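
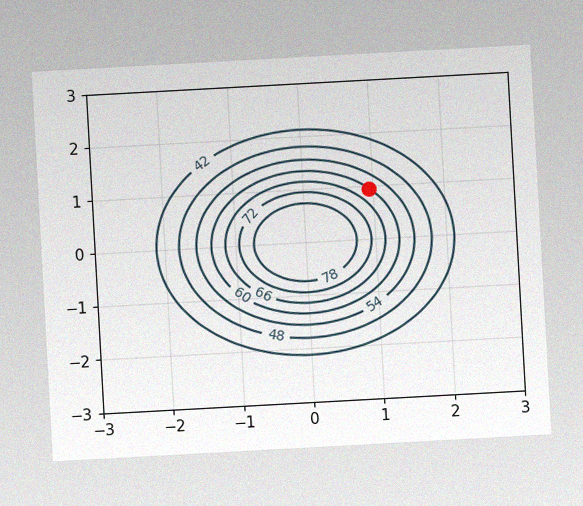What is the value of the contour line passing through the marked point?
60

The chart is tilted about 3° counter-clockwise, with some photo noise. The marked point sits on the contour labelled 60.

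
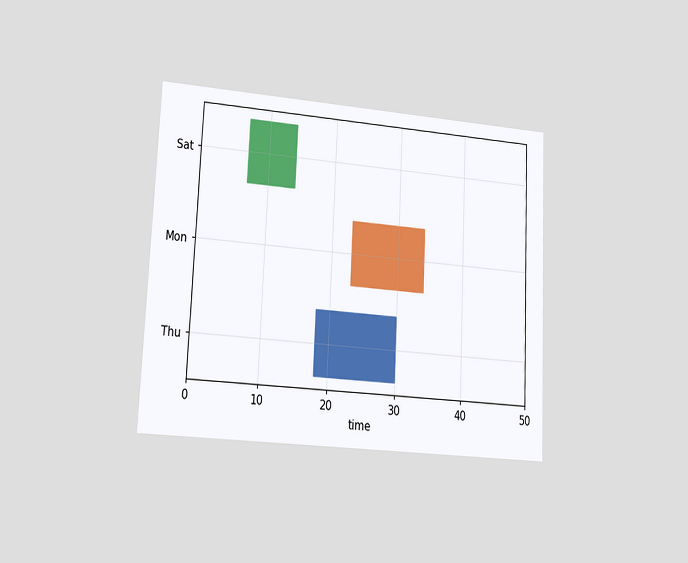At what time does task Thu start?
The chart is tilted about 3° clockwise and viewed at a slight angle. The Thu bar begins at t=18.

18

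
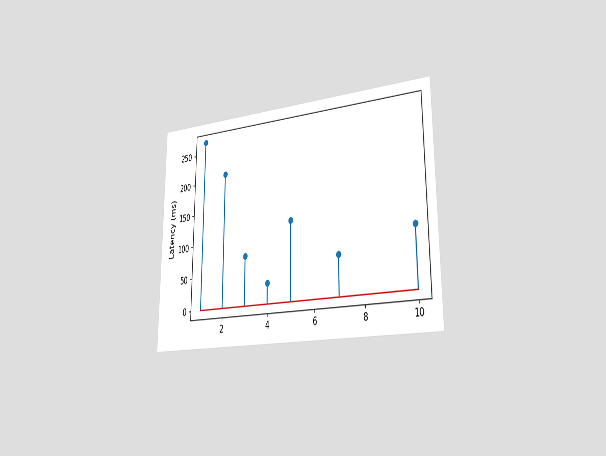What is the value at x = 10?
90ms

The chart is viewed slightly from the right. The stem at x=10 reaches 90ms.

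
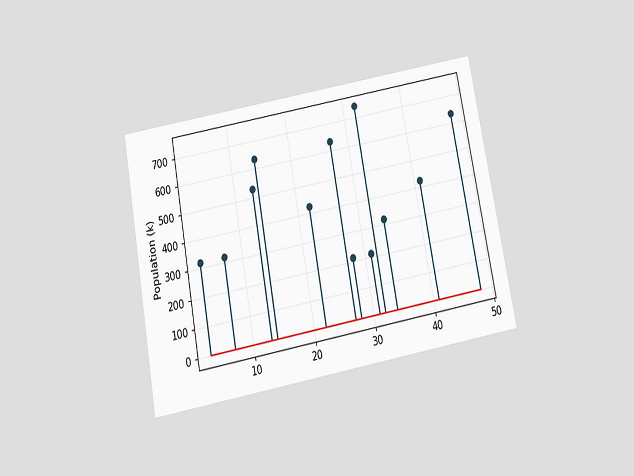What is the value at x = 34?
318k

The chart is tilted about 11° counter-clockwise and viewed slightly from below. The stem at x=34 reaches 318k.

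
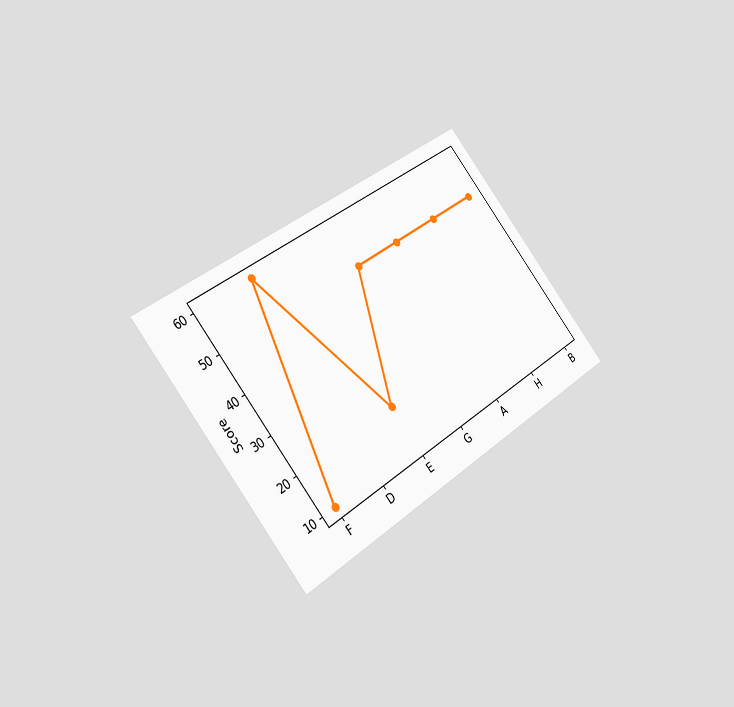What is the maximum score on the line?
The chart is tilted about 39° counter-clockwise and viewed slightly from the left. The highest point is at D, and reading across to the y-axis gives 60.

60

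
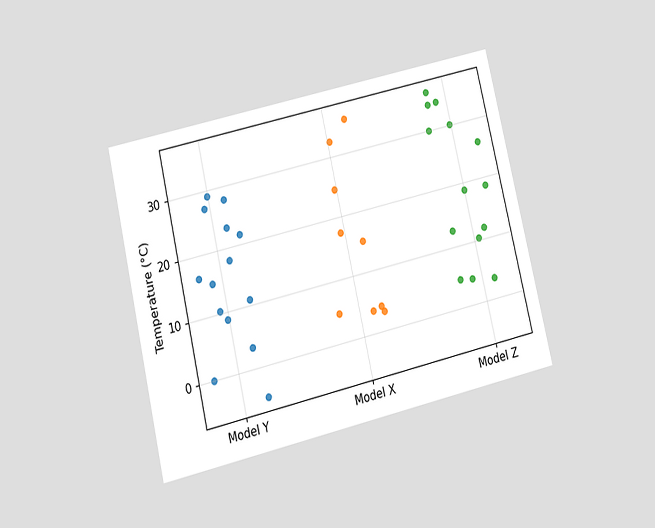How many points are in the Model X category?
9

The chart is tilted about 13° counter-clockwise and viewed at a slight angle. Counting the markers in the Model X column gives 9.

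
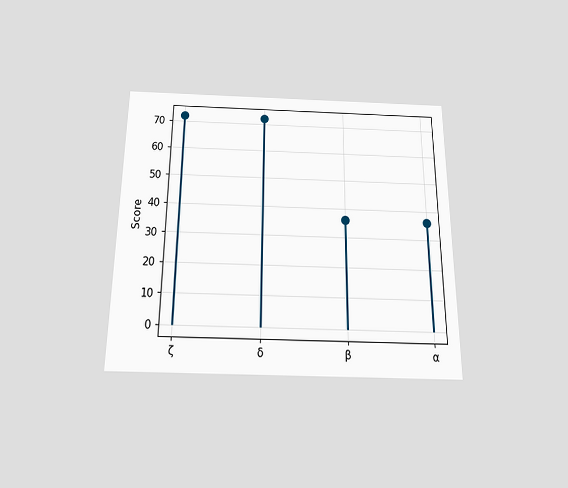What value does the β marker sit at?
The chart is viewed slightly from below. The β marker sits at 36.

36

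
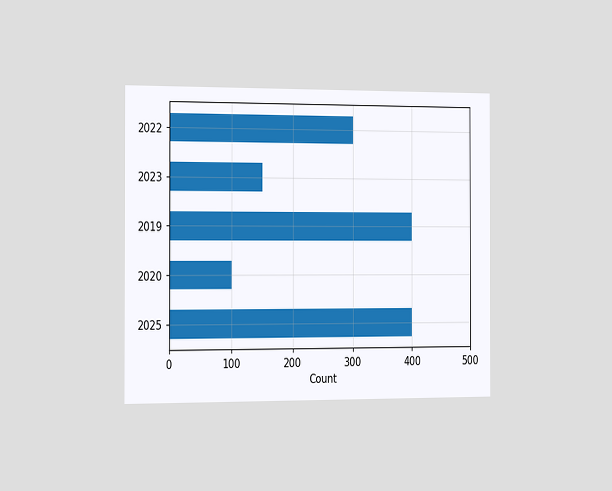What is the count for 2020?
The chart is viewed slightly from the left. Reading along the chart's x-axis, the 2020 bar reaches 100.

100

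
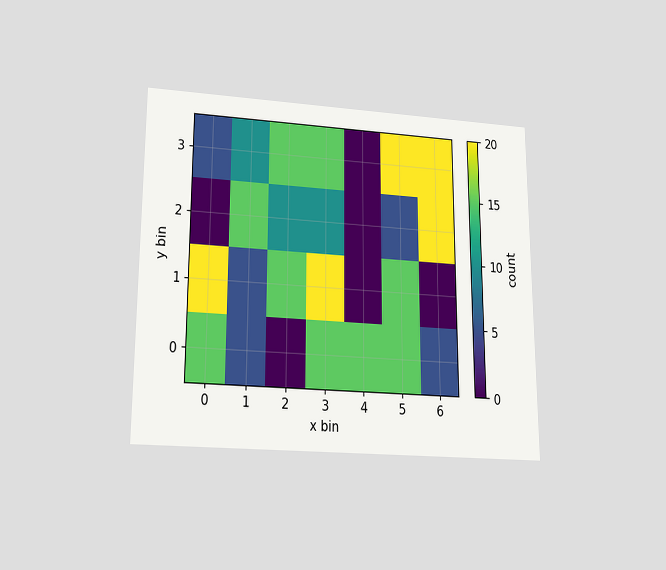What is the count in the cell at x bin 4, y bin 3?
0

The chart is viewed slightly from below. Matching the cell (4, 3) against the colorbar gives 0.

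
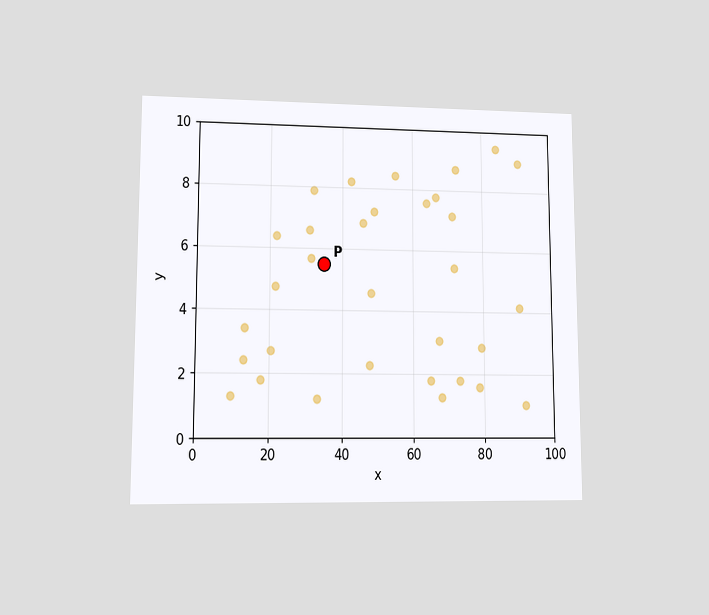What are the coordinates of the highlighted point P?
(35, 5.5)

The chart is viewed at a slight angle. Following the gridlines from P to each axis, P sits at (35, 5.5).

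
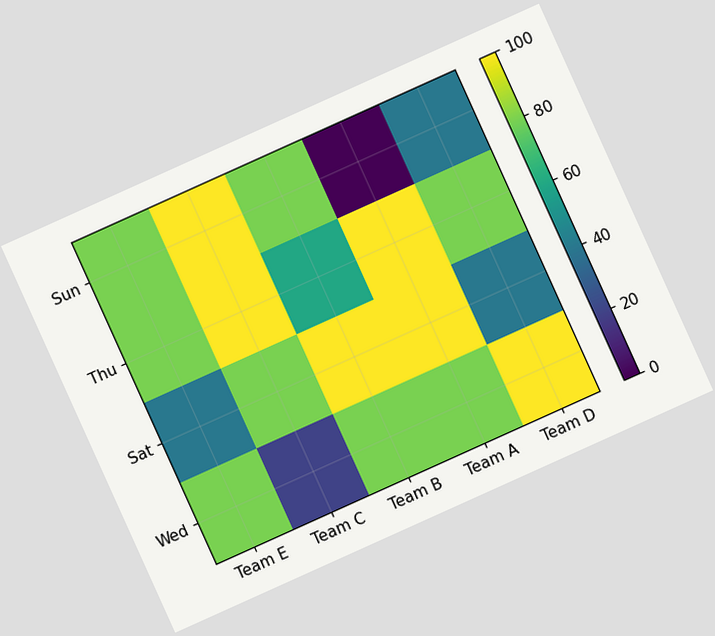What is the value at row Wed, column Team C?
The chart is tilted about 24° counter-clockwise. Matching cell (Wed, Team C) against the colorbar gives 20.

20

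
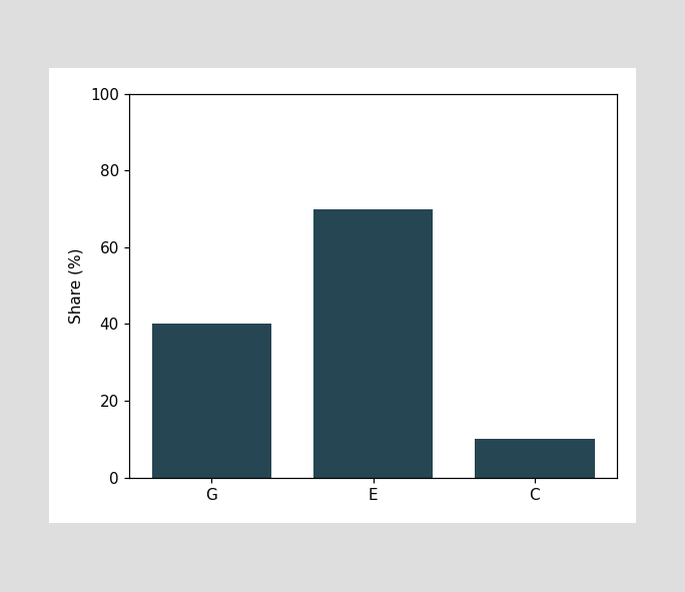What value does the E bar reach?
70%

Reading along the chart's y-axis, the E bar reaches 70%.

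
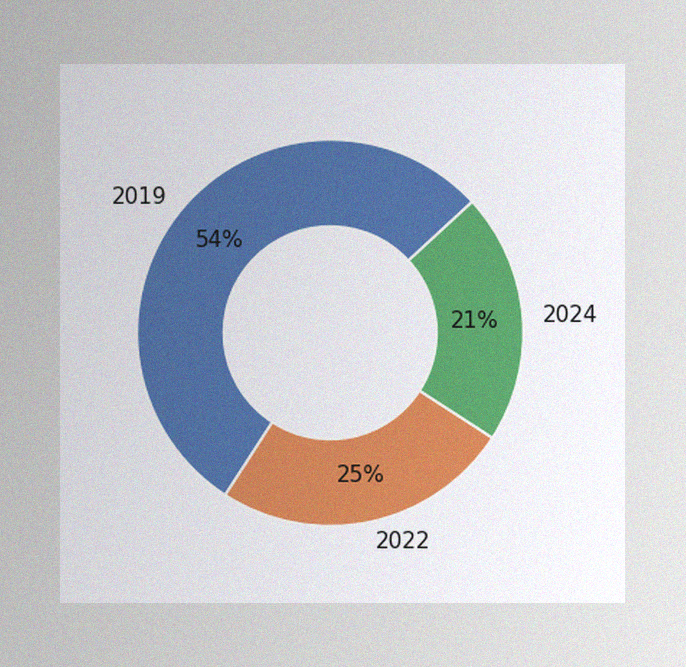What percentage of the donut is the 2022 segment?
The image has some photo noise and uneven lighting. The 2022 segment takes up 25% of the ring.

25%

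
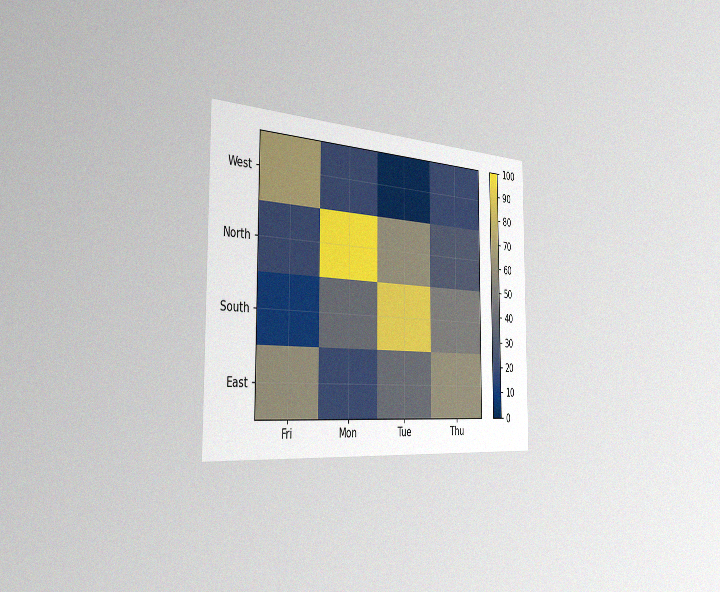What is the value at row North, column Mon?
The chart is viewed slightly from the left, with some photo noise. Matching cell (North, Mon) against the colorbar gives 100.

100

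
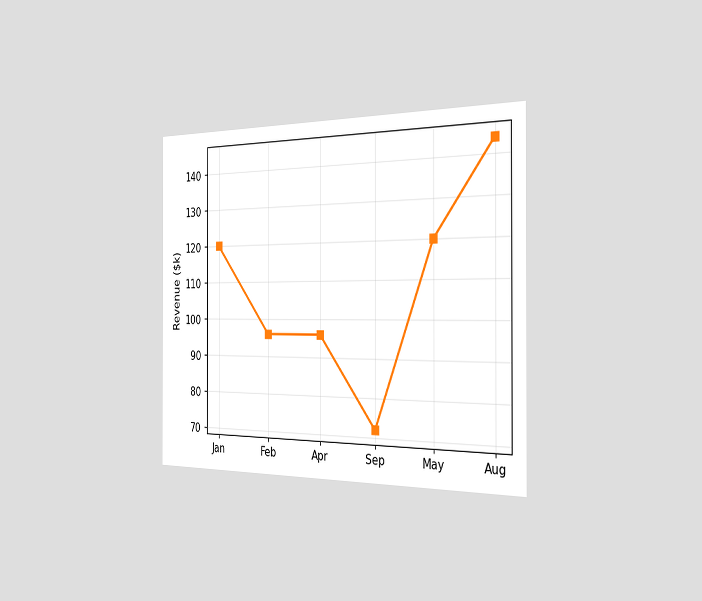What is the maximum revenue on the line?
The chart is viewed slightly from the right. The highest point is at Aug, and reading across to the y-axis gives $144k.

$144k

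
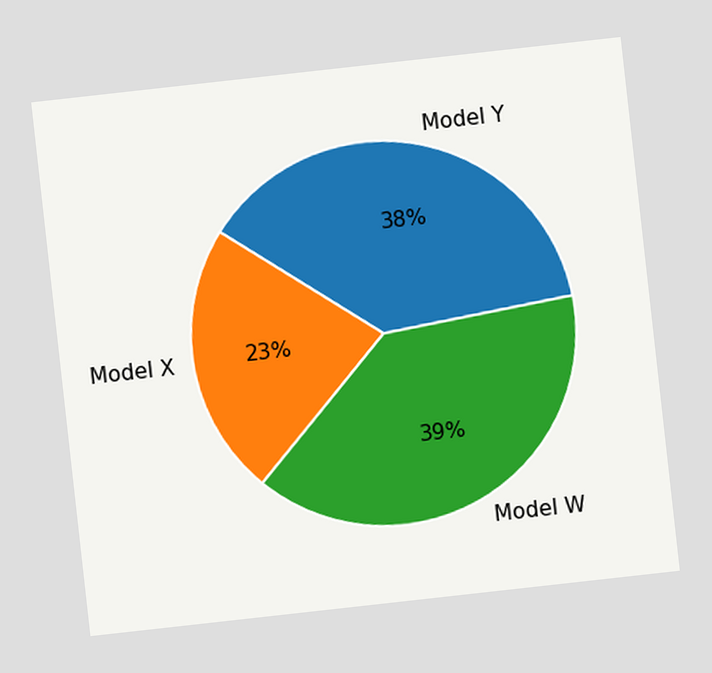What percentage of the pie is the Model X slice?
23%

The chart is tilted about 6° counter-clockwise. The Model X slice takes up 23% of the pie.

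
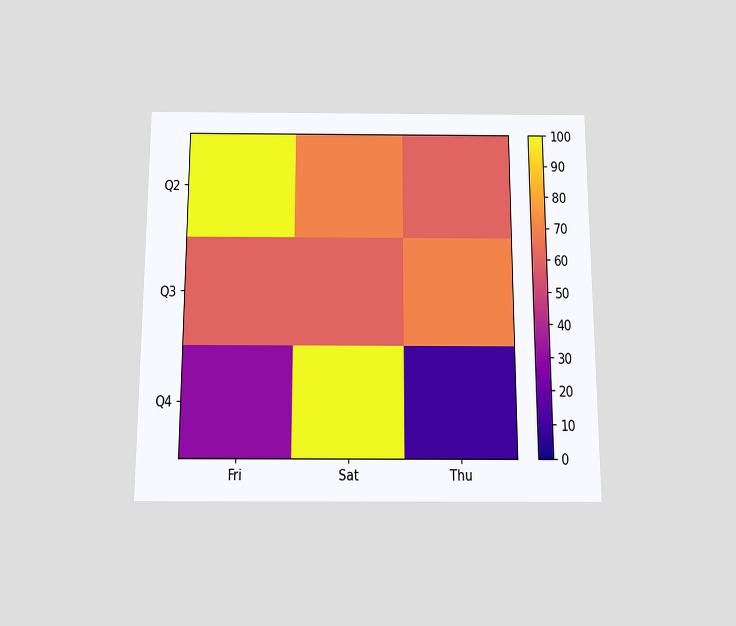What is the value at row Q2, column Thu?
60

The chart is viewed slightly from below. Matching cell (Q2, Thu) against the colorbar gives 60.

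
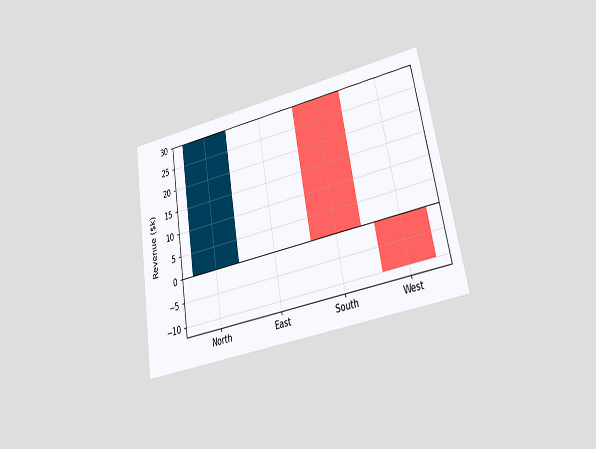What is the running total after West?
$-10k

The chart is tilted about 10° counter-clockwise and viewed at a slight angle. After West the running total reaches $-10k.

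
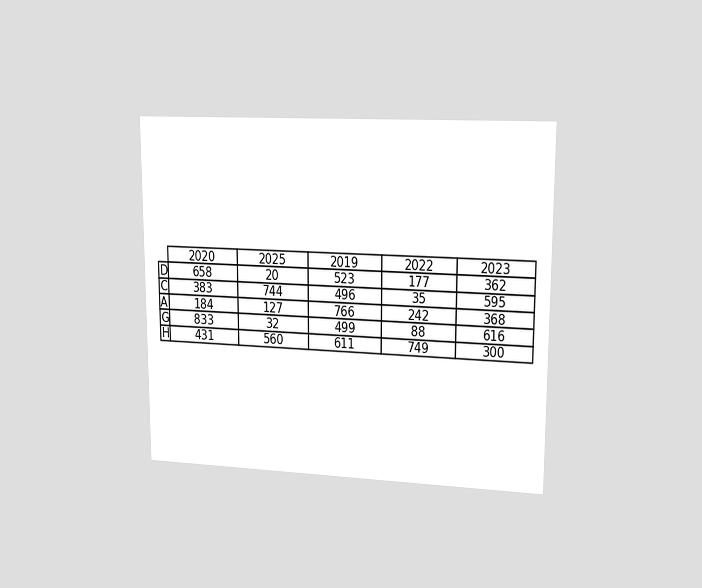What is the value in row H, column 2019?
The chart is viewed at a slight angle. The (H, 2019) cell reads 611.

611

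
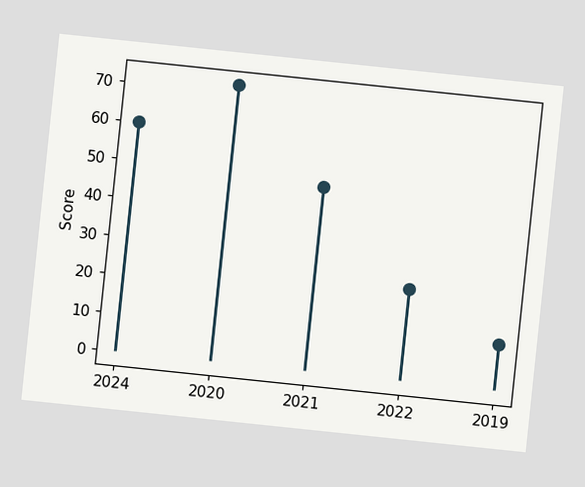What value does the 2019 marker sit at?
The chart is tilted about 6° clockwise. The 2019 marker sits at 12.

12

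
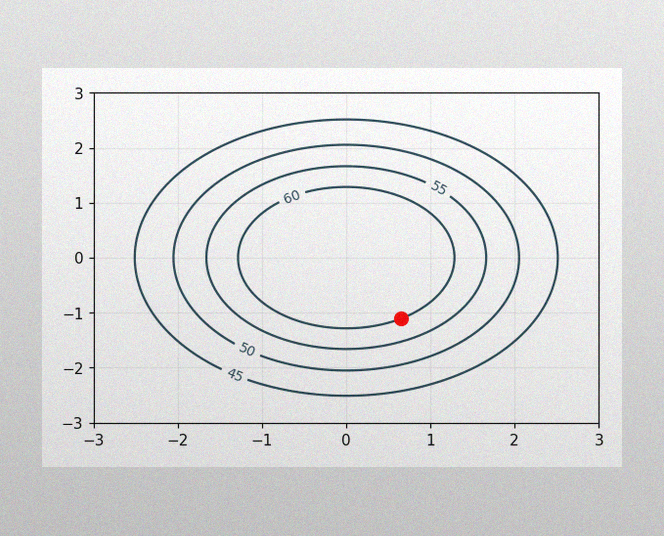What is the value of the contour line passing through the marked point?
60

The image has some photo noise and uneven lighting. The marked point sits on the contour labelled 60.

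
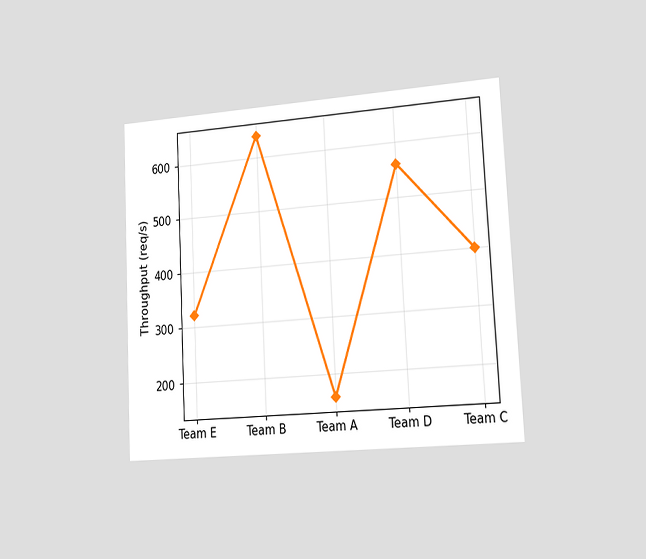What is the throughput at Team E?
320req/s

The chart is tilted about 3° counter-clockwise and viewed slightly from the right. At Team E, the line is at 320req/s.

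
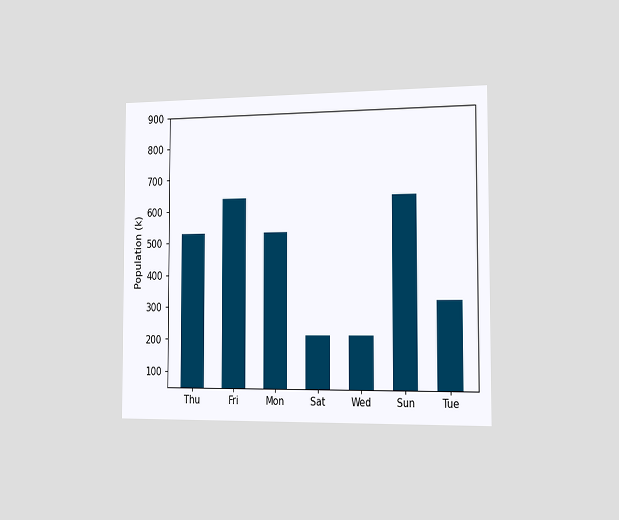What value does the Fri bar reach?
The chart is viewed slightly from the right. Reading along the chart's y-axis, the Fri bar reaches 636k.

636k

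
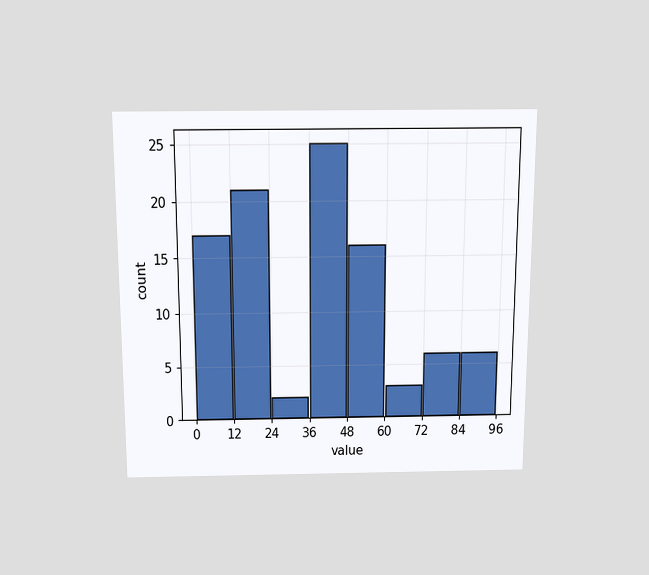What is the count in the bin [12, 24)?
The chart is viewed slightly from above. The [12, 24) bin has height 21.

21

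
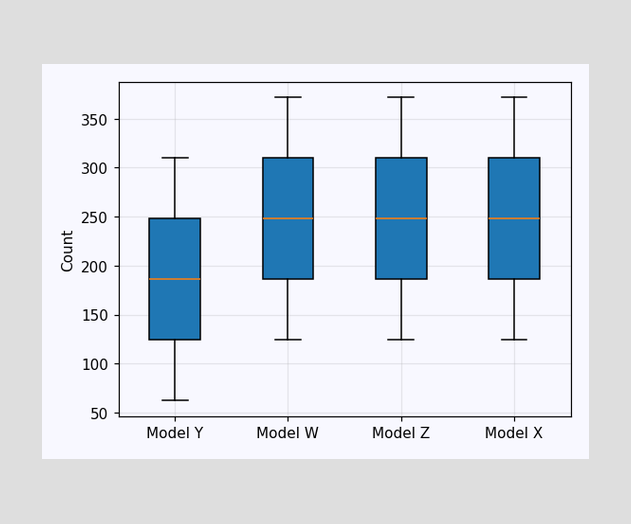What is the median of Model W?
The median line in the Model W box sits at 248.

248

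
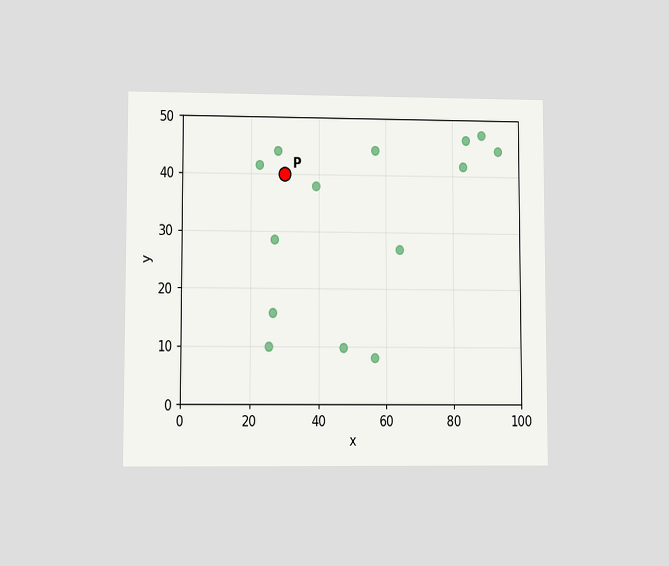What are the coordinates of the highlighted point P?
The chart is viewed at a slight angle. Following the gridlines from P to each axis, P sits at (30, 40).

(30, 40)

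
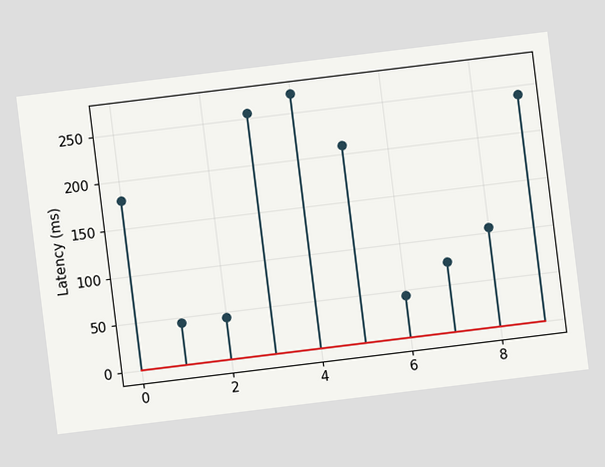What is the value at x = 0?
The chart is tilted about 7° counter-clockwise. The stem at x=0 reaches 180ms.

180ms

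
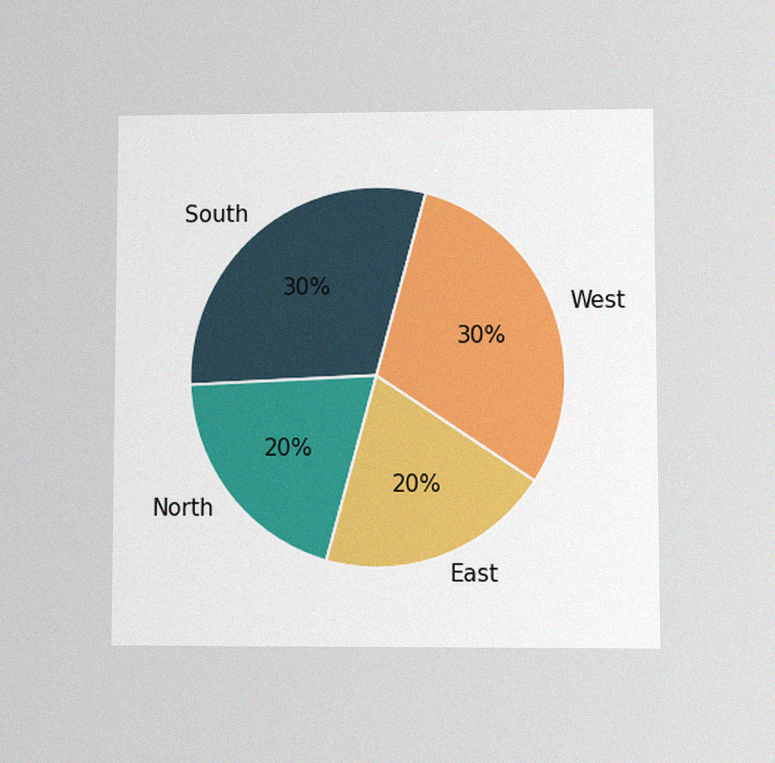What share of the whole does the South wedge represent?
30%

The chart is viewed at a slight angle, with some photo noise. The South slice takes up 30% of the pie.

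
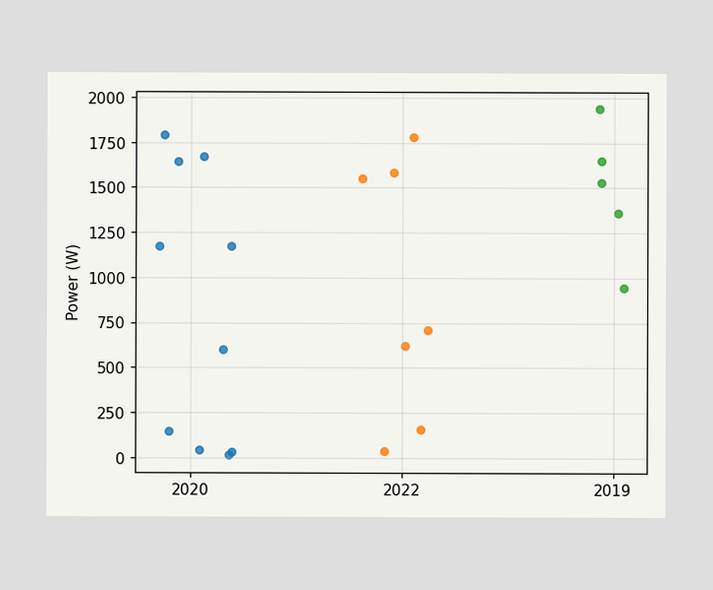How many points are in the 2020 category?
Counting the markers in the 2020 column gives 10.

10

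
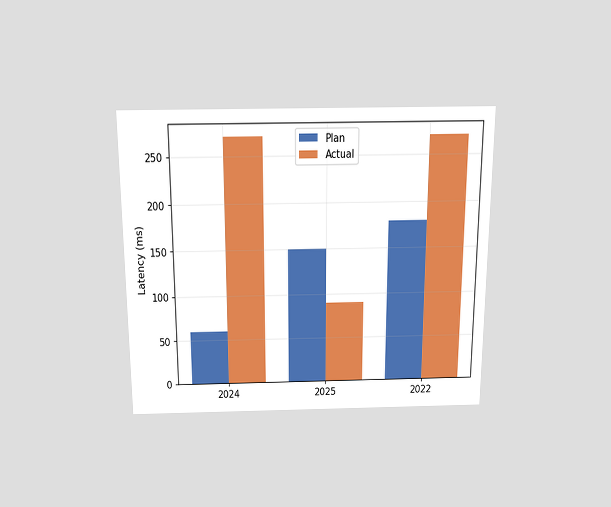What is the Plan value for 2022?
180ms

The chart is viewed slightly from above. The Plan bar at 2022 reaches 180ms on the y-axis.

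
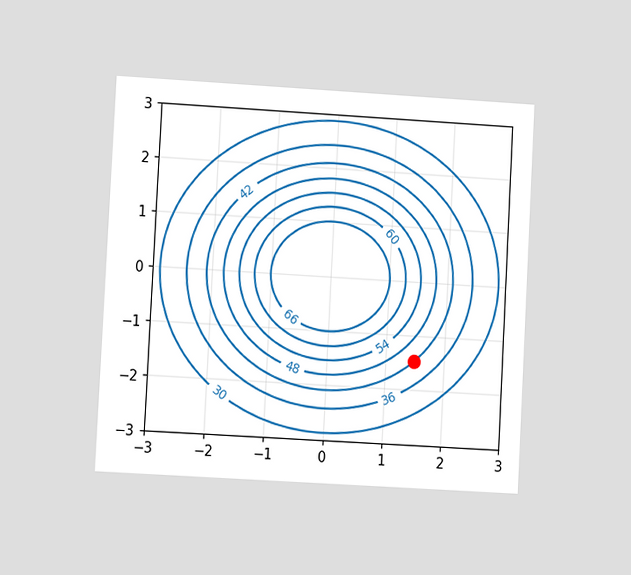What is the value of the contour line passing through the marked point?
42

The chart is tilted about 3° clockwise and viewed at a slight angle. The marked point sits on the contour labelled 42.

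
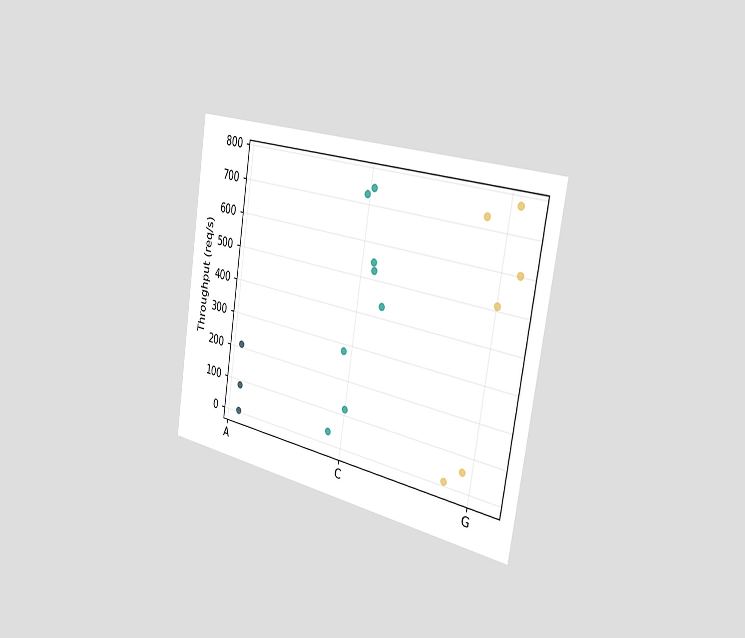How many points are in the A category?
The chart is tilted about 9° clockwise and viewed slightly from the right. Counting the markers in the A column gives 3.

3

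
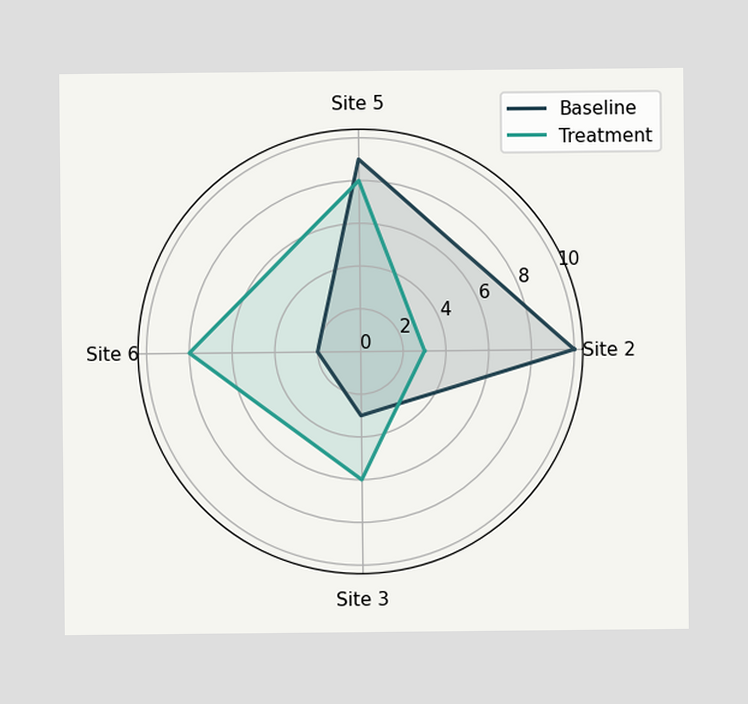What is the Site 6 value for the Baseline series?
2

On the Site 6 axis, Baseline reaches 2.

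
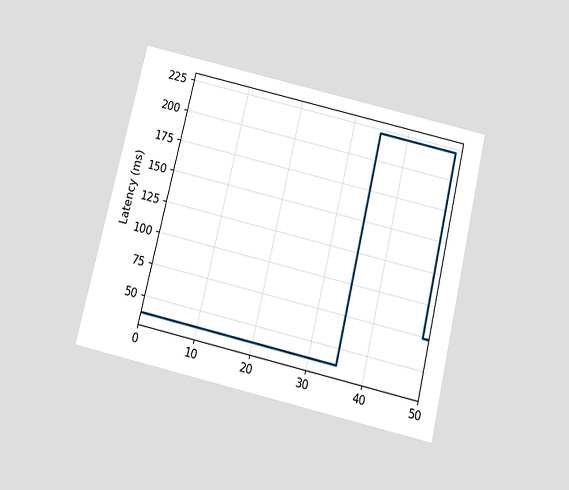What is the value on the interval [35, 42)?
222ms

The chart is tilted about 13° clockwise and viewed slightly from below. On [35, 42) the step sits at 222ms.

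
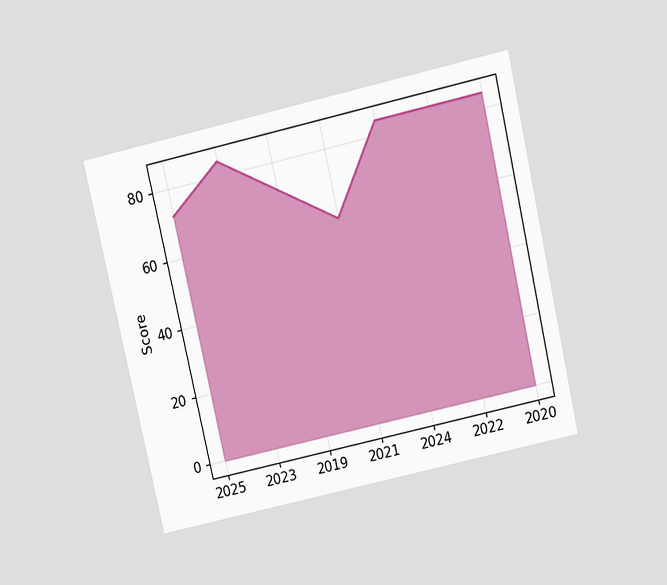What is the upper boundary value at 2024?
84

The chart is tilted about 13° counter-clockwise and viewed slightly from above. At 2024 the upper boundary is at 84.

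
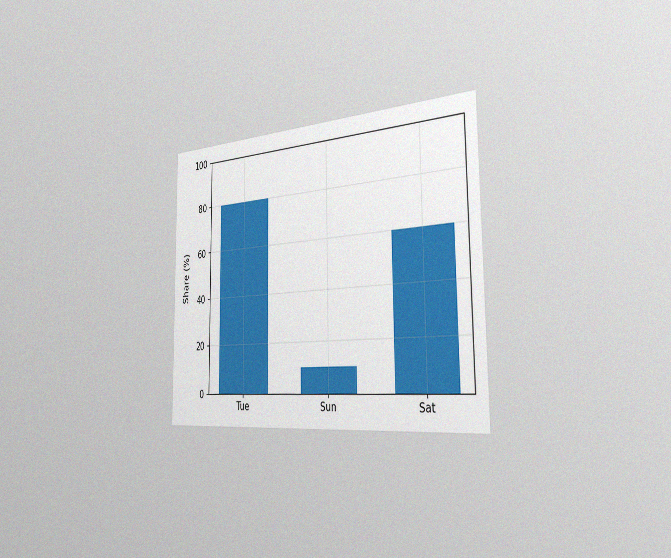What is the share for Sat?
The chart is viewed slightly from the right, with some photo noise. Reading along the chart's y-axis, the Sat bar reaches 60%.

60%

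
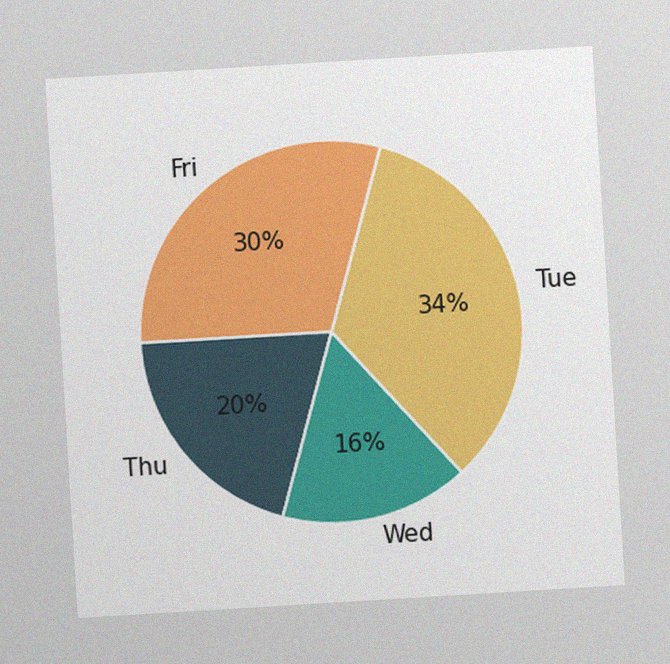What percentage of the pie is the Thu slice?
The chart is tilted about 3° counter-clockwise, with some photo noise. The Thu slice takes up 20% of the pie.

20%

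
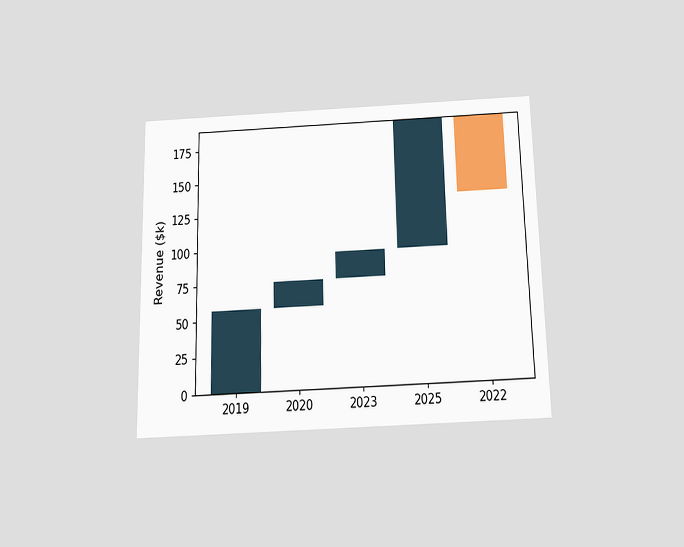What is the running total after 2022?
$133k

The chart is viewed slightly from below. After 2022 the running total reaches $133k.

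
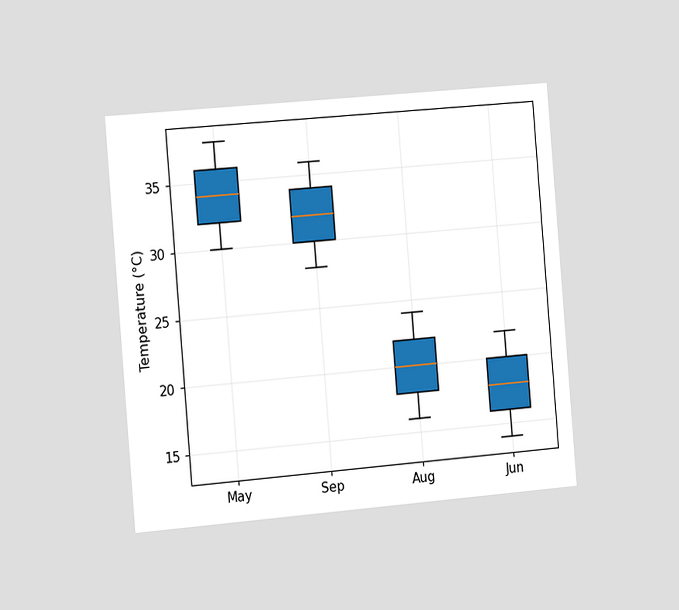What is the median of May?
34°C

The chart is tilted about 5° counter-clockwise and viewed slightly from the left. The median line in the May box sits at 34°C.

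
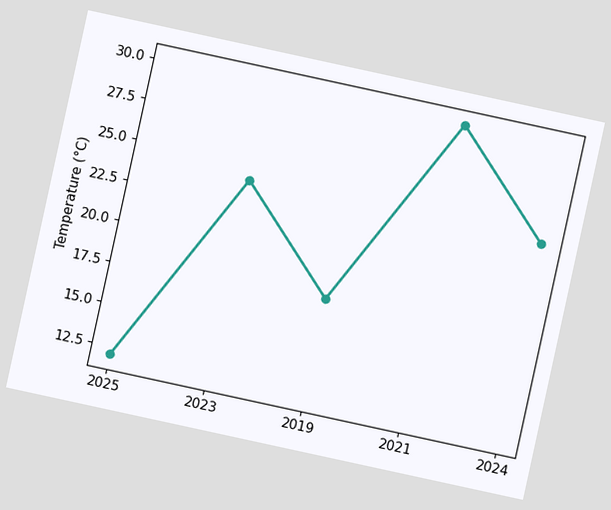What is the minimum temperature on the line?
12°C

The chart is tilted about 12° clockwise. The lowest point is at 2025, and reading across to the y-axis gives 12°C.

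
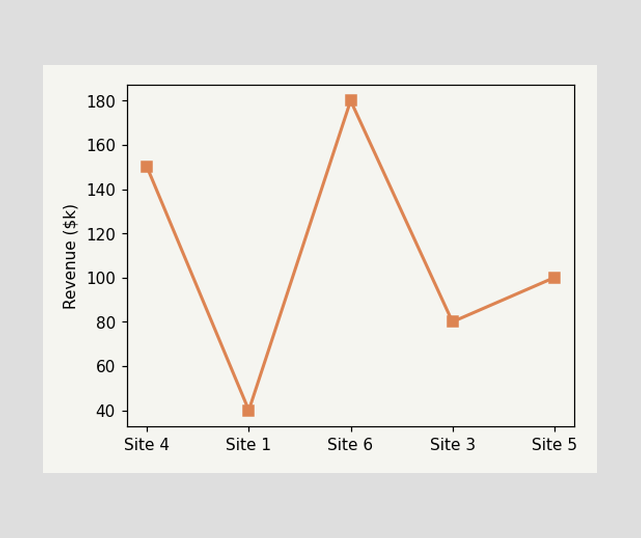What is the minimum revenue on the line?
$40k

The lowest point is at Site 1, and reading across to the y-axis gives $40k.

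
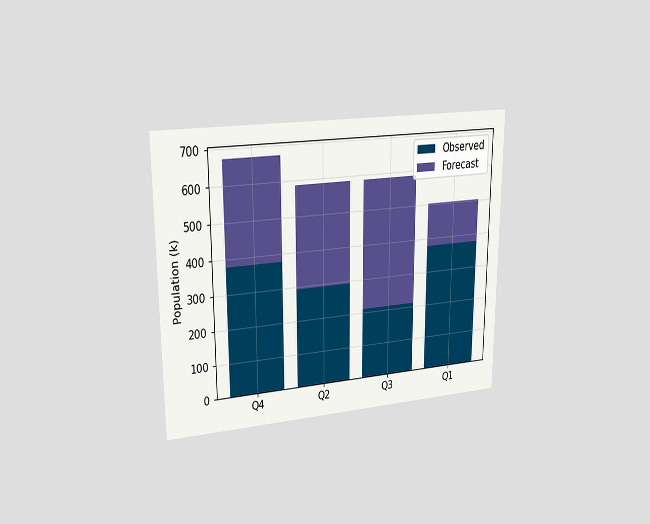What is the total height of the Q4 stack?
672k

The chart is viewed at a slight angle. The Q4 stack's top reaches 672k on the y-axis.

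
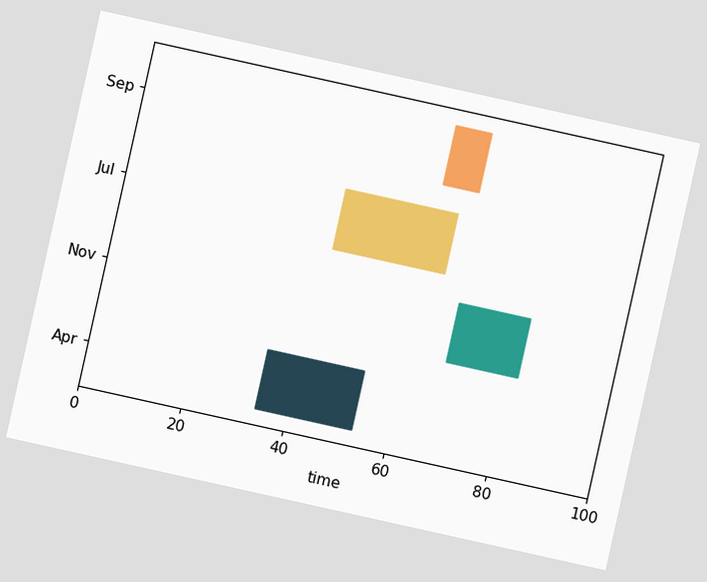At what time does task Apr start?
The chart is tilted about 13° clockwise. The Apr bar begins at t=34.

34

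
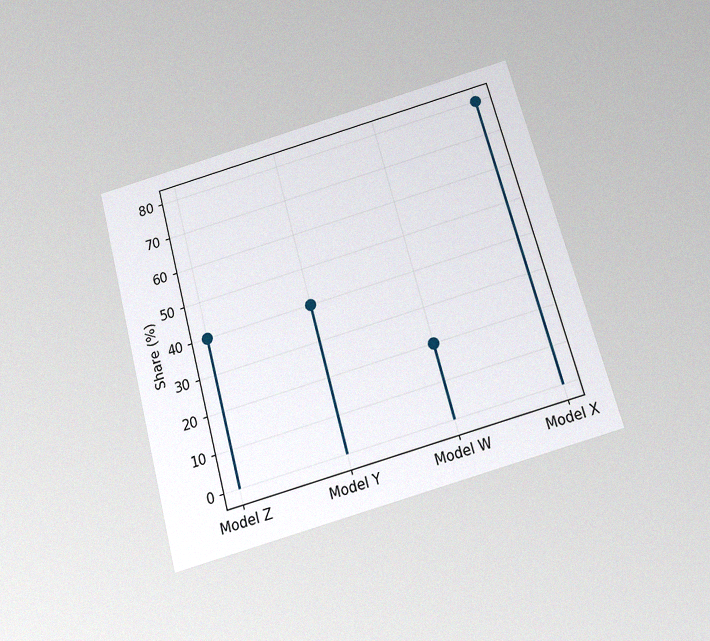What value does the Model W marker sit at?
20%

The chart is tilted about 15° counter-clockwise and viewed slightly from below, with some photo noise. The Model W marker sits at 20%.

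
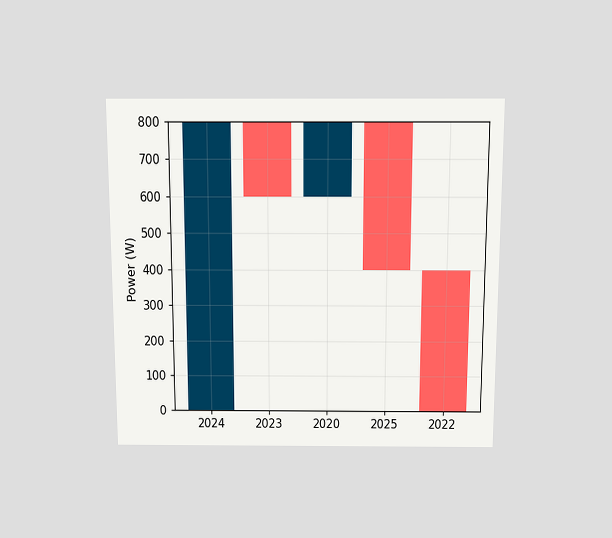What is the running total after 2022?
The chart is viewed slightly from above. After 2022 the running total reaches 0W.

0W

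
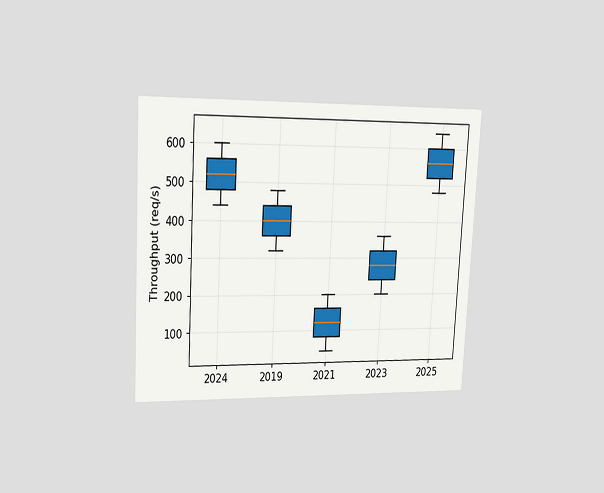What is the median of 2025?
The chart is tilted about 3° clockwise and viewed slightly from the left. The median line in the 2025 box sits at 560req/s.

560req/s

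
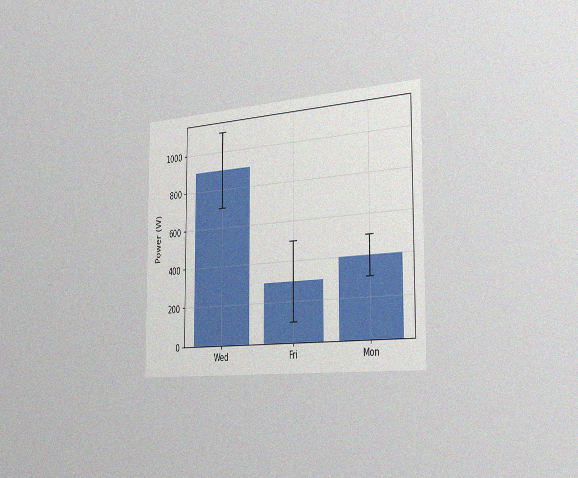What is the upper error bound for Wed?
The chart is viewed slightly from the right, with some photo noise. The Wed bar's upper whisker reaches 1100W.

1100W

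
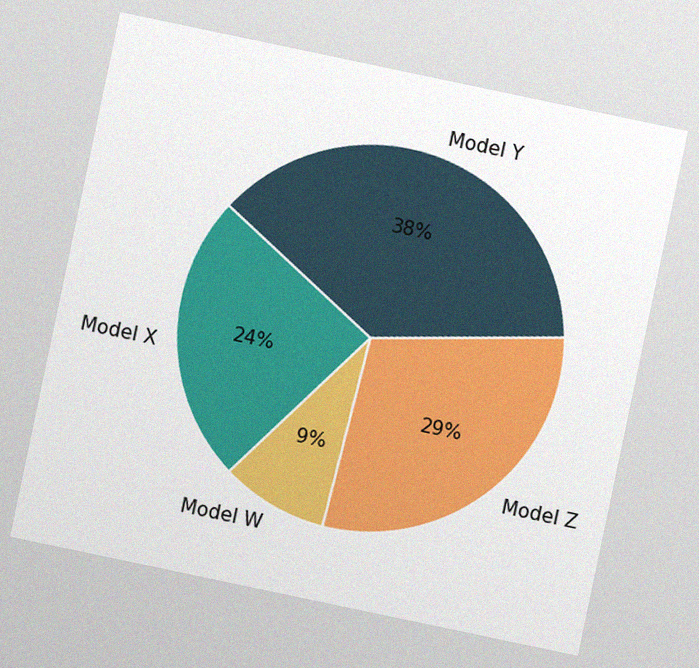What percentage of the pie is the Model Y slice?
38%

The chart is tilted about 12° clockwise, with some photo noise. The Model Y slice takes up 38% of the pie.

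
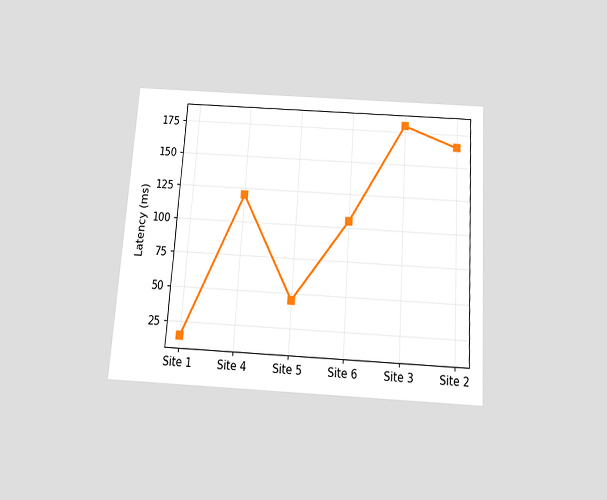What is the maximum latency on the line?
The chart is tilted about 4° clockwise and viewed slightly from below. The highest point is at Site 3, and reading across to the y-axis gives 180ms.

180ms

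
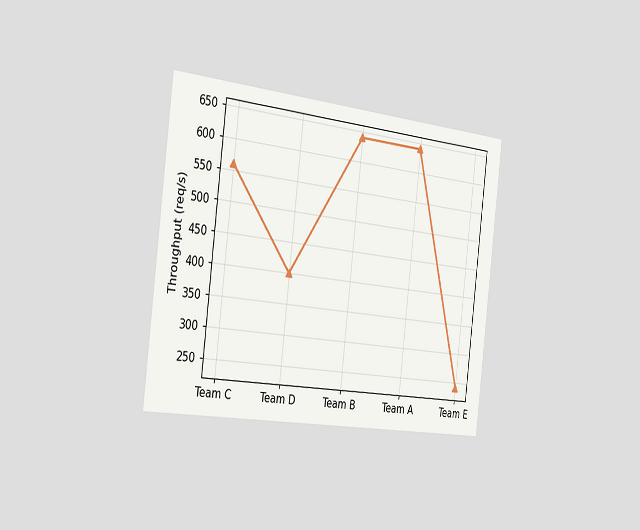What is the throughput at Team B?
The chart is tilted about 7° clockwise and viewed slightly from the left. At Team B, the line is at 640req/s.

640req/s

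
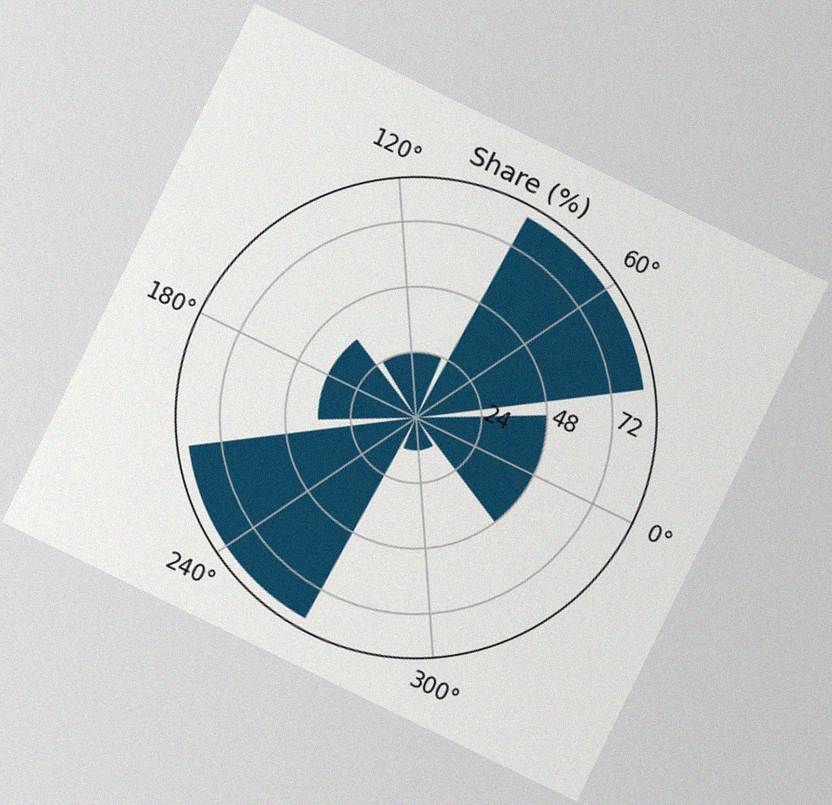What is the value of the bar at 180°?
The chart is tilted about 26° clockwise, with some photo noise. The bar at 180° reaches 36% on the radial axis.

36%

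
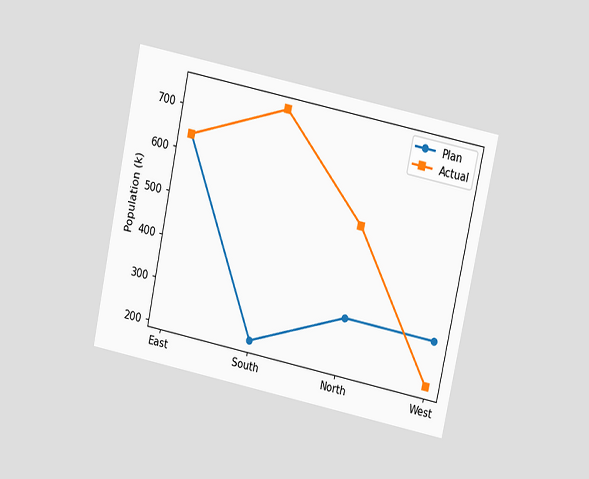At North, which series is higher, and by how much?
Actual, by 212k

The chart is tilted about 12° clockwise and viewed at a slight angle. At North, Actual sits above the other line by 212k.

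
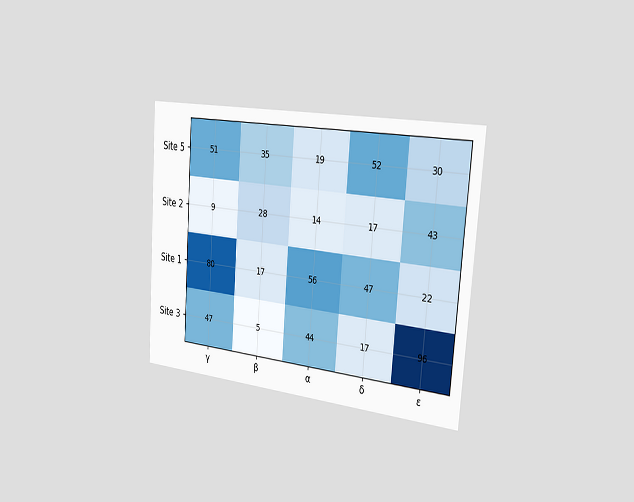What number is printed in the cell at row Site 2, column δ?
The chart is tilted about 4° clockwise and viewed slightly from the right. The (Site 2, δ) cell reads 17.

17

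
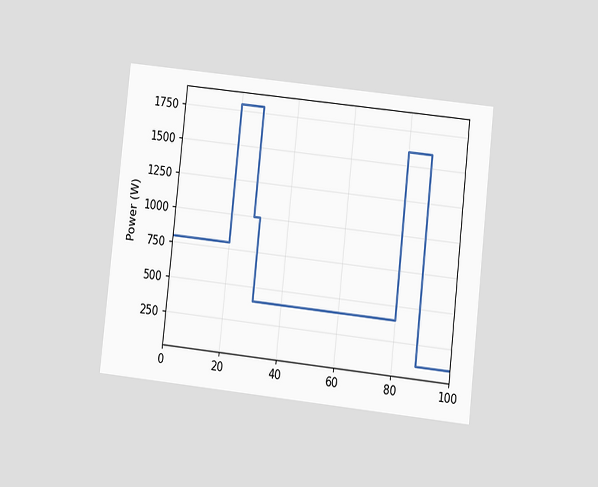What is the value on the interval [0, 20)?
800W

The chart is tilted about 6° clockwise and viewed at a slight angle. On [0, 20) the step sits at 800W.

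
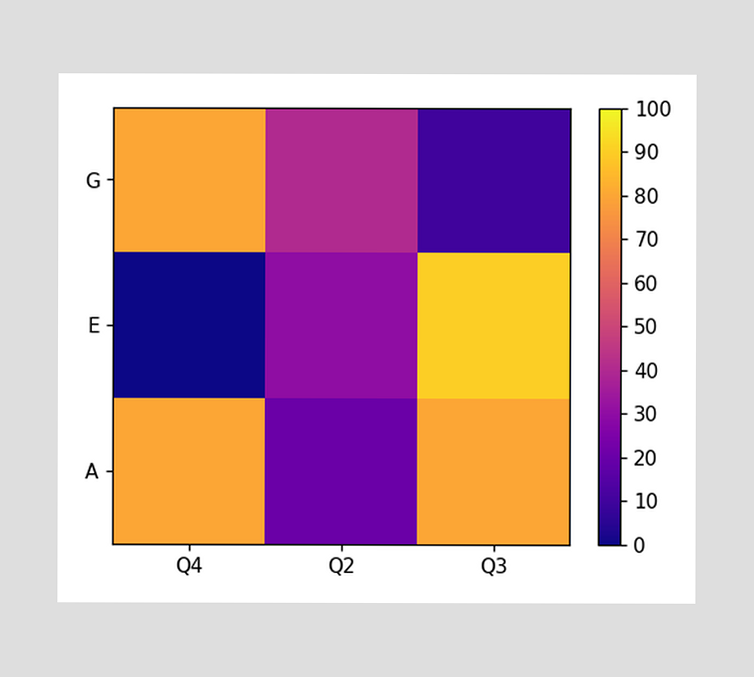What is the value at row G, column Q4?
80

Matching cell (G, Q4) against the colorbar gives 80.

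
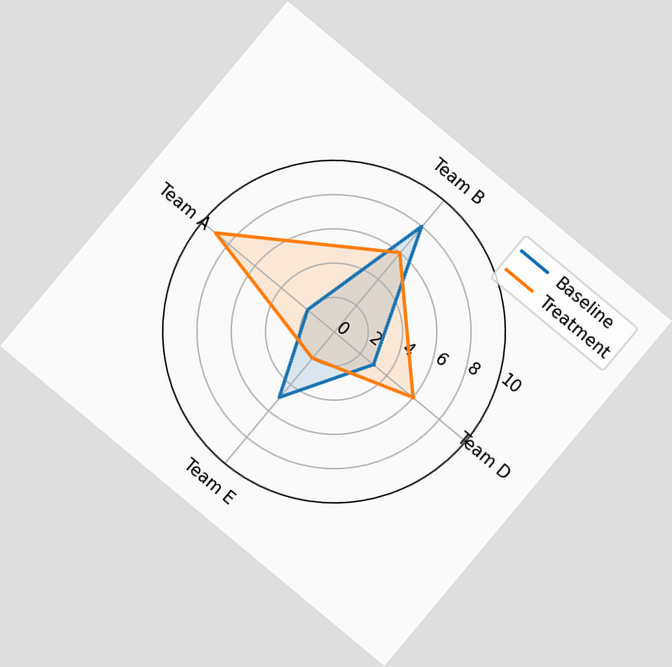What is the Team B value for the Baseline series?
8

The chart is tilted about 40° clockwise. On the Team B axis, Baseline reaches 8.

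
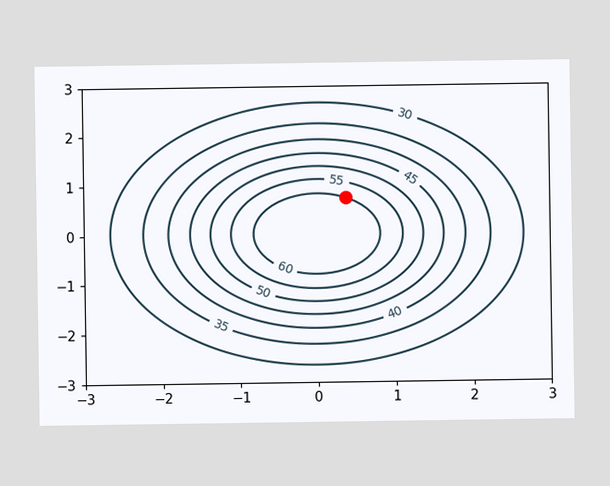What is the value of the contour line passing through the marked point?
The marked point sits on the contour labelled 60.

60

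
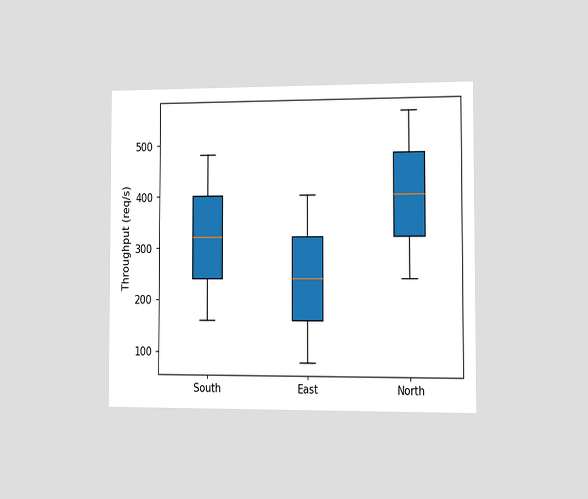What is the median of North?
400req/s

The chart is viewed slightly from the right. The median line in the North box sits at 400req/s.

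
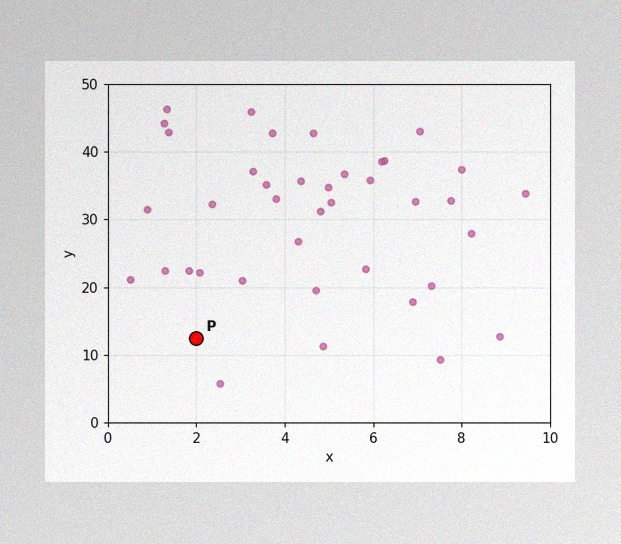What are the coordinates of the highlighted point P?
(2, 12.5)

The image has some photo noise and uneven lighting. Following the gridlines from P to each axis, P sits at (2, 12.5).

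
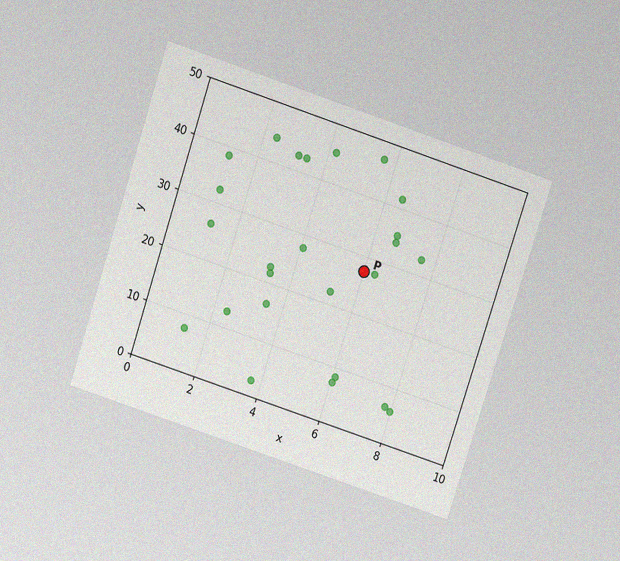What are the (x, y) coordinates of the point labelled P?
(6, 27.5)

The chart is tilted about 18° clockwise and viewed slightly from above, with some photo noise. Following the gridlines from P to each axis, P sits at (6, 27.5).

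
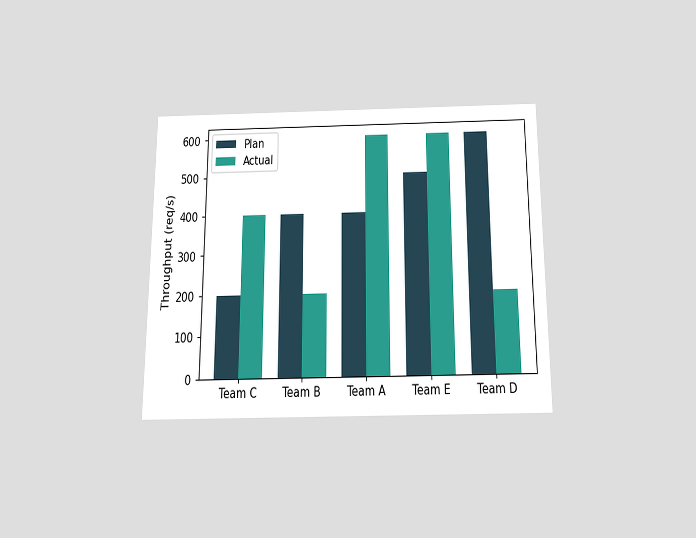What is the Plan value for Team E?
500req/s

The chart is viewed slightly from below. The Plan bar at Team E reaches 500req/s on the y-axis.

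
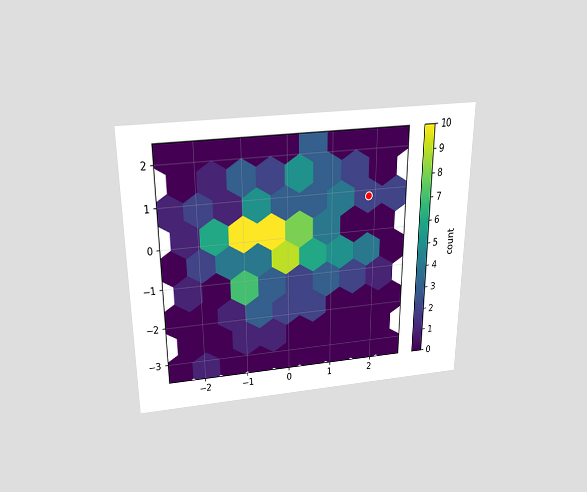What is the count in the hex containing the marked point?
2

The chart is viewed slightly from above. The marked hex reads 2 on the colorbar.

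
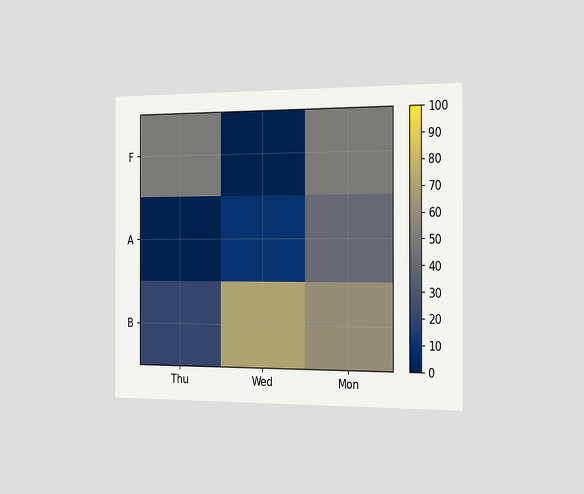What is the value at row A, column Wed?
The chart is viewed slightly from the right. Matching cell (A, Wed) against the colorbar gives 10.

10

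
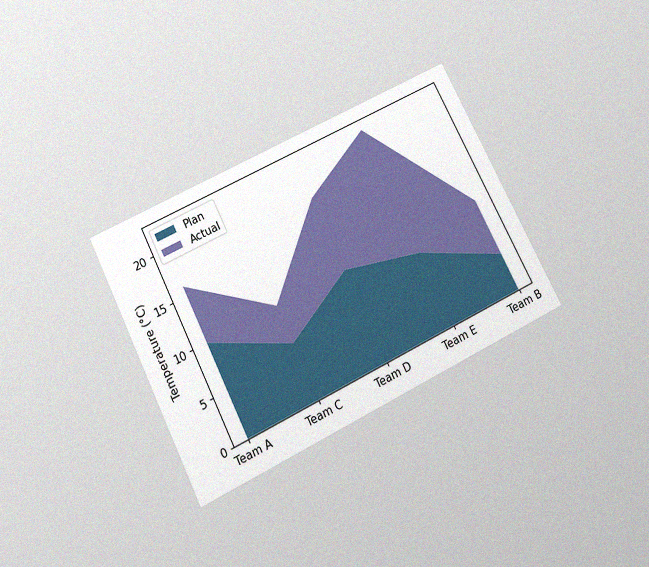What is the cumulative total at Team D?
The chart is tilted about 27° counter-clockwise and viewed slightly from below, with some photo noise. The stacked total at Team D reaches 18°C.

18°C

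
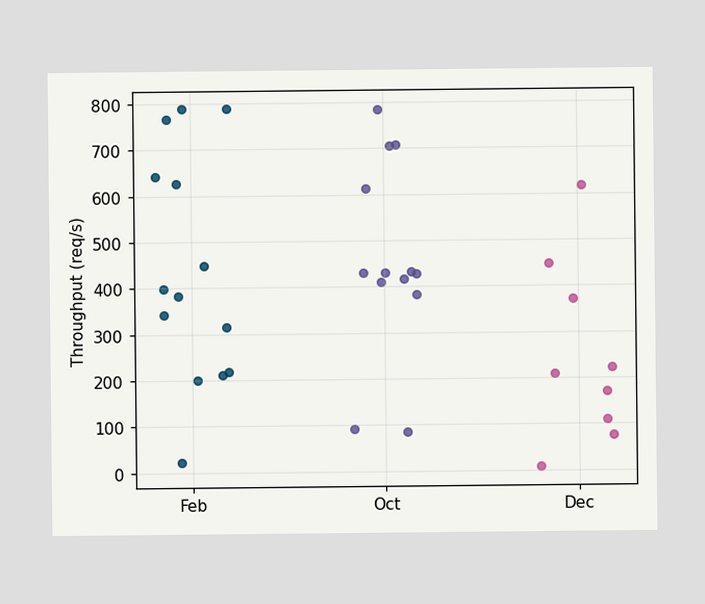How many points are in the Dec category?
9

Counting the markers in the Dec column gives 9.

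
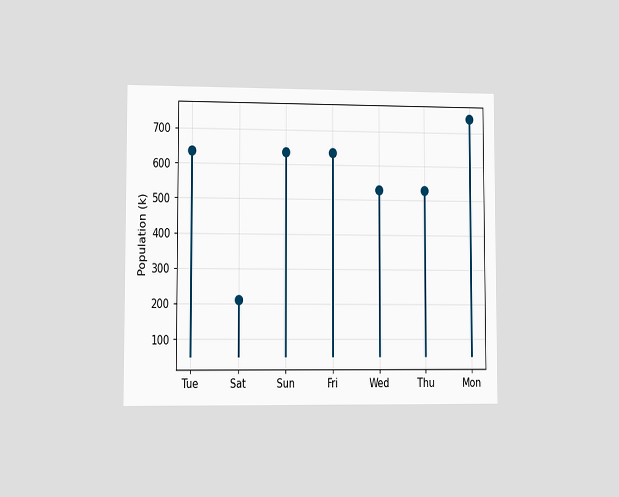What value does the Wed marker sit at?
530k

The chart is viewed at a slight angle. The Wed marker sits at 530k.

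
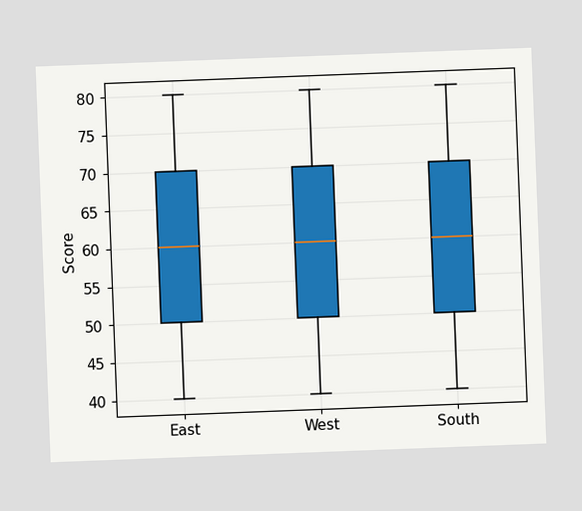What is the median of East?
60

The chart is tilted about 2° counter-clockwise. The median line in the East box sits at 60.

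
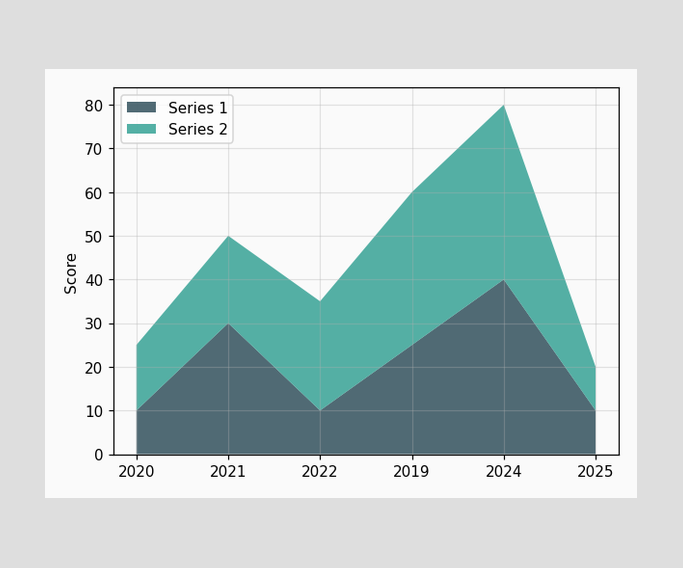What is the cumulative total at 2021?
50

The stacked total at 2021 reaches 50.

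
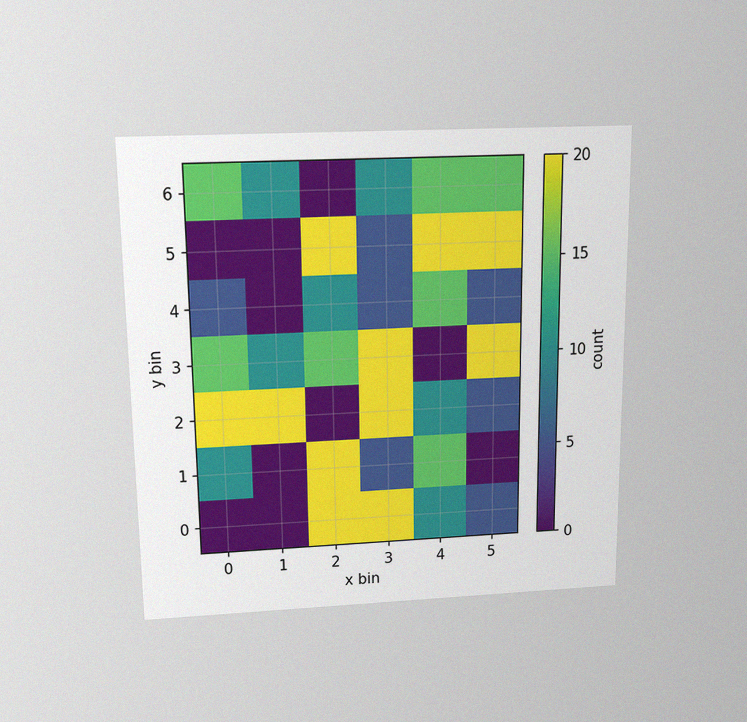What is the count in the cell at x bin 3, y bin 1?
5

The chart is viewed slightly from above, with some photo noise. Matching the cell (3, 1) against the colorbar gives 5.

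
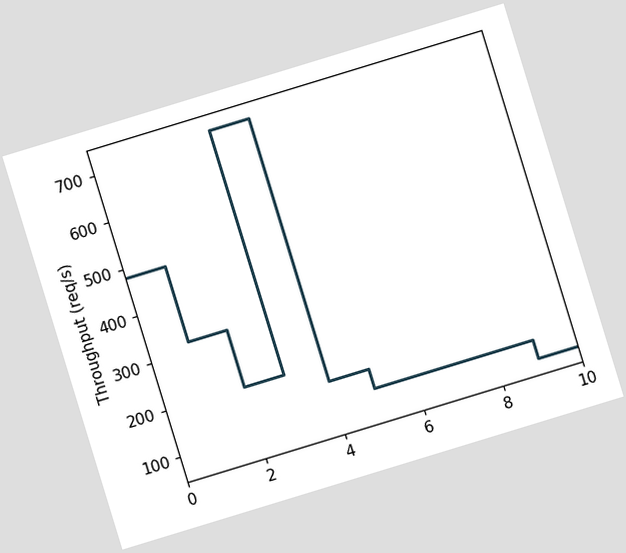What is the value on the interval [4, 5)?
160req/s

The chart is tilted about 17° counter-clockwise. On [4, 5) the step sits at 160req/s.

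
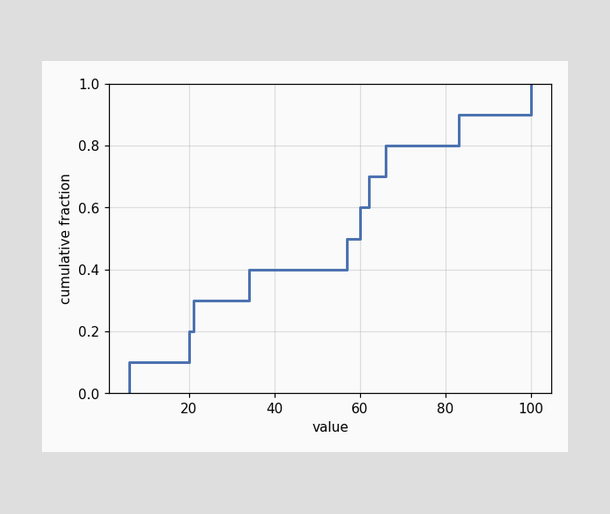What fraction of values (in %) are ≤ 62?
70%

At x=62 the ECDF step is at 70%.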